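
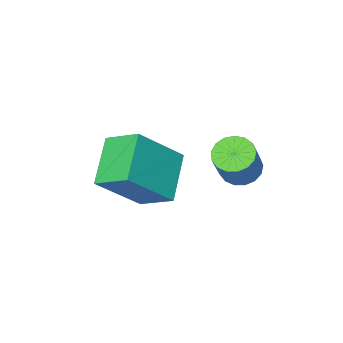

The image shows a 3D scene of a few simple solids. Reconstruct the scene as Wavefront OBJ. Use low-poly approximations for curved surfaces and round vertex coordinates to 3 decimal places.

v -1.026 -4.531 2.589
v -1.639 -3.492 3.358
v 0.056 -3.303 1.793
v -0.557 -2.265 2.561
v 0.437 -4.815 4.139
v -0.176 -3.777 4.907
v 1.519 -3.588 3.342
v 0.906 -2.549 4.111
v -3.084 -2.374 2.947
v -2.573 -2.877 2.879
v -2.065 -2.529 4.125
v -2.576 -2.026 4.193
v -2.43 -2.595 2.742
v -1.922 -2.247 3.988
v -2.437 -2.263 2.652
v -1.929 -1.915 3.898
v -2.592 -1.956 2.629
v -2.084 -1.608 3.875
v -2.859 -1.745 2.679
v -2.351 -1.396 3.925
v -3.178 -1.678 2.791
v -2.67 -1.329 4.037
v -3.476 -1.77 2.938
v -2.968 -1.422 4.184
v -3.684 -2.001 3.087
v -3.176 -1.653 4.333
v -3.754 -2.317 3.204
v -3.246 -1.969 4.45
v -3.671 -2.647 3.262
v -3.163 -2.299 4.509
v -3.453 -2.914 3.248
v -2.945 -2.565 4.494
v -3.151 -3.057 3.165
v -2.643 -2.709 4.411
v -2.834 -3.044 3.032
v -2.326 -2.696 4.278
f 2 4 1
f 5 2 1
f 1 4 3
f 3 5 1
f 2 8 4
f 6 2 5
f 6 8 2
f 4 8 3
f 7 5 3
f 3 8 7
f 7 6 5
f 8 6 7
f 10 9 13
f 10 13 11
f 11 13 14
f 11 14 12
f 13 9 15
f 13 15 14
f 14 15 16
f 14 16 12
f 15 9 17
f 15 17 16
f 16 17 18
f 16 18 12
f 17 9 19
f 17 19 18
f 18 19 20
f 18 20 12
f 19 9 21
f 19 21 20
f 20 21 22
f 20 22 12
f 21 9 23
f 21 23 22
f 22 23 24
f 22 24 12
f 23 9 25
f 23 25 24
f 24 25 26
f 24 26 12
f 25 9 27
f 25 27 26
f 26 27 28
f 26 28 12
f 27 9 29
f 27 29 28
f 28 29 30
f 28 30 12
f 29 9 31
f 29 31 30
f 30 31 32
f 30 32 12
f 31 9 33
f 31 33 32
f 32 33 34
f 32 34 12
f 33 9 35
f 33 35 34
f 34 35 36
f 34 36 12
f 35 9 10
f 35 10 36
f 36 10 11
f 36 11 12



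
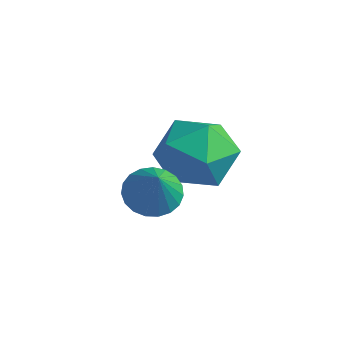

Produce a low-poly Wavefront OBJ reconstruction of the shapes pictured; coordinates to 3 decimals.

v -1.345 -0.346 -0.046
v -0.686 -1.333 -0.079
v -2.414 -1.107 1.359
v -1.755 -2.094 1.326
v -1.286 -1.08 1.73
v -0.625 -0.61 0.861
v -2.475 -1.83 0.419
v -1.814 -1.36 -0.45
v -1.384 -2.251 0.208
v -0.649 -1.787 1.018
v -2.451 -0.653 0.262
v -1.716 -0.189 1.072
v -0.71 -3.556 0.927
v -0.078 -3.586 0.544
v -0.05 -4.004 2.053
v -0.072 -3.299 0.655
v -0.176 -3.057 0.813
v -0.373 -2.9 0.99
v -0.628 -2.857 1.157
v -0.897 -2.935 1.284
v -1.134 -3.12 1.349
v -1.298 -3.381 1.341
v -1.36 -3.672 1.262
v -1.309 -3.942 1.125
v -1.156 -4.146 0.953
v -0.925 -4.248 0.777
v -0.657 -4.23 0.627
v -0.398 -4.096 0.529
v -0.193 -3.868 0.5
f 1 12 6
f 1 6 2
f 1 2 8
f 1 8 11
f 1 11 12
f 2 6 10
f 6 12 5
f 12 11 3
f 11 8 7
f 8 2 9
f 4 10 5
f 4 5 3
f 4 3 7
f 4 7 9
f 4 9 10
f 5 10 6
f 3 5 12
f 7 3 11
f 9 7 8
f 10 9 2
f 14 13 16
f 14 16 15
f 16 13 17
f 16 17 15
f 17 13 18
f 17 18 15
f 18 13 19
f 18 19 15
f 19 13 20
f 19 20 15
f 20 13 21
f 20 21 15
f 21 13 22
f 21 22 15
f 22 13 23
f 22 23 15
f 23 13 24
f 23 24 15
f 24 13 25
f 24 25 15
f 25 13 26
f 25 26 15
f 26 13 27
f 26 27 15
f 27 13 28
f 27 28 15
f 28 13 29
f 28 29 15
f 29 13 14
f 29 14 15



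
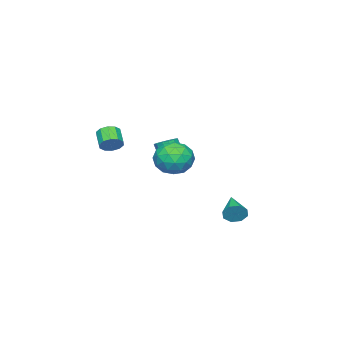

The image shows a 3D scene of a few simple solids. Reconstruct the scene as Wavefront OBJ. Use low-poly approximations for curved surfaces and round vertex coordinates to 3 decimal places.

v -0.525 3.76 -1.763
v -0.177 3.609 -1.186
v -1.875 2.66 -1.237
v -0.495 4.027 -1.127
v -0.83 4.289 -1.44
v -0.986 4.241 -1.942
v -0.872 3.912 -2.339
v -0.555 3.494 -2.398
v -0.22 3.232 -2.085
v -0.063 3.28 -1.583
v -1.786 0.294 1.671
v -0.775 -0.108 2.093
v -1.605 -0.832 0.167
v -0.594 -1.234 0.589
v -1.597 -1.503 1.122
v -1.708 -0.807 2.052
v -0.672 -0.133 0.208
v -0.783 0.563 1.138
v -0.086 -0.372 1.189
v -0.658 -1.218 1.754
v -1.722 0.278 0.506
v -2.294 -0.568 1.071
v -1.296 0.192 2.015
v -1.084 -1.132 0.245
v -1.673 -1.29 0.559
v -1.079 -1.526 0.807
v -1.845 -0.219 1.99
v -1.251 -0.455 2.238
v -1.734 -1.275 1.667
v -1.129 -0.485 0.022
v -0.535 -0.721 0.27
v -1.301 0.586 1.453
v -0.707 0.35 1.701
v -0.646 0.335 0.593
v -0.297 -0.199 1.731
v -0.191 -0.861 0.846
v -0.236 -0.214 0.623
v -0.302 0.195 1.169
v -0.633 -0.697 2.063
v -0.527 -1.359 1.178
v -1.116 -1.517 1.492
v -1.182 -1.107 2.039
v -0.228 -0.852 1.531
v -1.853 0.419 1.082
v -1.747 -0.243 0.197
v -1.198 0.167 0.221
v -1.264 0.577 0.768
v -2.189 -0.079 1.414
v -2.083 -0.741 0.529
v -2.078 -1.135 1.091
v -2.144 -0.726 1.637
v -2.152 -0.088 0.729
v 3.904 -0.77 3.463
v 4.401 -1.166 3.542
v 3.813 -1.785 4.136
v 3.316 -1.39 4.057
v 4.411 -0.898 3.833
v 3.823 -1.517 4.426
v 4.228 -0.581 3.982
v 3.639 -1.2 4.575
v 3.921 -0.336 3.933
v 3.333 -0.955 4.526
v 3.607 -0.257 3.705
v 3.019 -0.876 4.298
v 3.407 -0.375 3.384
v 2.819 -0.994 3.978
v 3.397 -0.643 3.094
v 2.809 -1.262 3.687
v 3.581 -0.96 2.945
v 2.992 -1.579 3.538
v 3.887 -1.205 2.994
v 3.299 -1.824 3.587
v 4.201 -1.284 3.222
v 3.613 -1.903 3.815
v -3.482 -1.993 -0.094
v -2.805 -2.124 -0.122
v -2.862 -2.718 1.265
v -3.538 -2.587 1.294
v -2.83 -1.796 0.017
v -2.887 -2.39 1.405
v -3.029 -1.521 0.127
v -3.086 -2.115 1.514
v -3.35 -1.372 0.177
v -3.407 -1.966 1.565
v -3.706 -1.39 0.155
v -3.763 -1.984 1.542
v -4.002 -1.569 0.066
v -4.059 -2.163 1.454
v -4.158 -1.862 -0.065
v -4.215 -2.456 1.322
v -4.133 -2.19 -0.205
v -4.19 -2.784 1.183
v -3.934 -2.465 -0.314
v -3.991 -3.059 1.073
v -3.613 -2.614 -0.365
v -3.67 -3.208 1.023
v -3.257 -2.596 -0.342
v -3.314 -3.19 1.045
v -2.961 -2.417 -0.254
v -3.018 -3.011 1.134
f 2 1 4
f 2 4 3
f 4 1 5
f 4 5 3
f 5 1 6
f 5 6 3
f 6 1 7
f 6 7 3
f 7 1 8
f 7 8 3
f 8 1 9
f 8 9 3
f 9 1 10
f 9 10 3
f 10 1 2
f 10 2 3
f 11 48 27
f 48 22 51
f 27 51 16
f 48 51 27
f 11 27 23
f 27 16 28
f 23 28 12
f 27 28 23
f 11 23 32
f 23 12 33
f 32 33 18
f 23 33 32
f 11 32 44
f 32 18 47
f 44 47 21
f 32 47 44
f 11 44 48
f 44 21 52
f 48 52 22
f 44 52 48
f 12 28 39
f 28 16 42
f 39 42 20
f 28 42 39
f 16 51 29
f 51 22 50
f 29 50 15
f 51 50 29
f 22 52 49
f 52 21 45
f 49 45 13
f 52 45 49
f 21 47 46
f 47 18 34
f 46 34 17
f 47 34 46
f 18 33 38
f 33 12 35
f 38 35 19
f 33 35 38
f 14 40 26
f 40 20 41
f 26 41 15
f 40 41 26
f 14 26 24
f 26 15 25
f 24 25 13
f 26 25 24
f 14 24 31
f 24 13 30
f 31 30 17
f 24 30 31
f 14 31 36
f 31 17 37
f 36 37 19
f 31 37 36
f 14 36 40
f 36 19 43
f 40 43 20
f 36 43 40
f 15 41 29
f 41 20 42
f 29 42 16
f 41 42 29
f 13 25 49
f 25 15 50
f 49 50 22
f 25 50 49
f 17 30 46
f 30 13 45
f 46 45 21
f 30 45 46
f 19 37 38
f 37 17 34
f 38 34 18
f 37 34 38
f 20 43 39
f 43 19 35
f 39 35 12
f 43 35 39
f 54 53 57
f 54 57 55
f 55 57 58
f 55 58 56
f 57 53 59
f 57 59 58
f 58 59 60
f 58 60 56
f 59 53 61
f 59 61 60
f 60 61 62
f 60 62 56
f 61 53 63
f 61 63 62
f 62 63 64
f 62 64 56
f 63 53 65
f 63 65 64
f 64 65 66
f 64 66 56
f 65 53 67
f 65 67 66
f 66 67 68
f 66 68 56
f 67 53 69
f 67 69 68
f 68 69 70
f 68 70 56
f 69 53 71
f 69 71 70
f 70 71 72
f 70 72 56
f 71 53 73
f 71 73 72
f 72 73 74
f 72 74 56
f 73 53 54
f 73 54 74
f 74 54 55
f 74 55 56
f 76 75 79
f 76 79 77
f 77 79 80
f 77 80 78
f 79 75 81
f 79 81 80
f 80 81 82
f 80 82 78
f 81 75 83
f 81 83 82
f 82 83 84
f 82 84 78
f 83 75 85
f 83 85 84
f 84 85 86
f 84 86 78
f 85 75 87
f 85 87 86
f 86 87 88
f 86 88 78
f 87 75 89
f 87 89 88
f 88 89 90
f 88 90 78
f 89 75 91
f 89 91 90
f 90 91 92
f 90 92 78
f 91 75 93
f 91 93 92
f 92 93 94
f 92 94 78
f 93 75 95
f 93 95 94
f 94 95 96
f 94 96 78
f 95 75 97
f 95 97 96
f 96 97 98
f 96 98 78
f 97 75 99
f 97 99 98
f 98 99 100
f 98 100 78
f 99 75 76
f 99 76 100
f 100 76 77
f 100 77 78



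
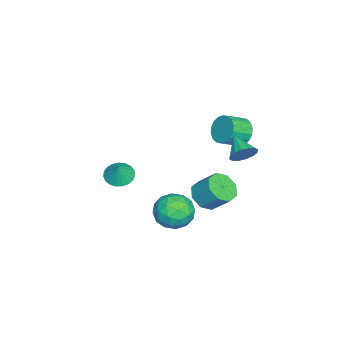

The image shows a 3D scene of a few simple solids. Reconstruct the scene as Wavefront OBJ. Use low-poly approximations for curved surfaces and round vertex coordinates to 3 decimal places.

v 0.793 3.439 1.116
v 1.321 3.093 1.557
v -0.233 2.701 1.764
v 1.214 3.419 1.76
v 0.995 3.751 1.79
v 0.721 3.999 1.64
v 0.467 4.097 1.349
v 0.3 4.018 0.996
v 0.265 3.785 0.675
v 0.371 3.459 0.472
v 0.591 3.127 0.441
v 0.864 2.88 0.592
v 1.118 2.782 0.882
v 1.286 2.86 1.236
v 2.377 1.032 -2.445
v 3.112 1.489 -1.711
v 3.228 -0.589 -2.289
v 3.963 -0.132 -1.555
v 2.877 -0.275 -1.255
v 2.352 0.727 -1.352
v 3.988 0.173 -2.648
v 3.463 1.175 -2.745
v 4.109 0.959 -1.837
v 3.422 0.681 -0.976
v 2.918 0.219 -3.024
v 2.231 -0.059 -2.163
v 2.67 1.403 -2.092
v 3.67 -0.503 -1.908
v 3.032 -0.587 -1.732
v 3.464 -0.318 -1.3
v 2.223 0.955 -1.881
v 2.655 1.223 -1.449
v 2.517 0.186 -1.181
v 3.685 -0.323 -2.551
v 4.117 -0.055 -2.119
v 2.876 1.218 -2.7
v 3.308 1.487 -2.268
v 3.823 0.714 -2.819
v 3.688 1.36 -1.734
v 4.188 0.407 -1.642
v 4.203 0.586 -2.285
v 3.894 1.175 -2.342
v 3.284 1.197 -1.228
v 3.784 0.244 -1.136
v 3.146 0.16 -0.96
v 2.837 0.749 -1.017
v 3.87 0.885 -1.302
v 2.556 0.656 -2.864
v 3.056 -0.297 -2.772
v 3.503 0.151 -2.983
v 3.194 0.74 -3.04
v 2.152 0.493 -2.358
v 2.652 -0.46 -2.266
v 2.446 -0.275 -1.658
v 2.137 0.314 -1.715
v 2.47 0.015 -2.698
v -1.209 -3.601 -3.128
v -0.673 -4.201 -3.368
v -0.691 -3.519 -2.172
v -0.512 -3.911 -3.479
v -0.473 -3.568 -3.53
v -0.56 -3.23 -3.511
v -0.76 -2.956 -3.426
v -1.038 -2.794 -3.289
v -1.345 -2.772 -3.125
v -1.629 -2.892 -2.96
v -1.84 -3.135 -2.825
v -1.942 -3.459 -2.742
v -1.917 -3.807 -2.726
v -1.77 -4.119 -2.779
v -1.526 -4.342 -2.893
v -1.228 -4.436 -3.047
v -0.926 -4.386 -3.215
v 0.53 1.437 -2.585
v 1.096 1.911 -3.183
v 1.375 2.877 -2.153
v 0.81 2.403 -1.555
v 0.406 2.14 -3.211
v 0.686 3.107 -2.181
v -0.21 1.958 -2.873
v 0.069 2.924 -1.842
v -0.393 1.47 -2.366
v -0.114 2.436 -1.335
v -0.035 0.963 -1.987
v 0.244 1.929 -0.957
v 0.654 0.733 -1.959
v 0.934 1.7 -0.929
v 1.271 0.916 -2.298
v 1.55 1.882 -1.267
v 1.454 1.404 -2.805
v 1.733 2.37 -1.774
v -3.025 2.499 0.038
v -2.429 2.579 -0.631
v -1.639 1.741 -0.028
v -2.235 1.661 0.642
v -2.317 2.867 -0.377
v -1.527 2.029 0.226
v -2.345 3.083 -0.041
v -1.555 2.245 0.562
v -2.508 3.183 0.311
v -1.718 2.345 0.914
v -2.773 3.148 0.609
v -1.983 2.31 1.212
v -3.088 2.984 0.794
v -2.298 2.146 1.397
v -3.391 2.724 0.829
v -2.601 1.886 1.433
v -3.621 2.419 0.708
v -2.831 1.581 1.311
v -3.733 2.131 0.454
v -2.943 1.293 1.057
v -3.705 1.915 0.118
v -2.915 1.077 0.721
v -3.542 1.815 -0.234
v -2.752 0.977 0.369
v -3.277 1.85 -0.532
v -2.487 1.012 0.071
v -2.962 2.014 -0.717
v -2.172 1.176 -0.114
v -2.659 2.274 -0.753
v -1.869 1.436 -0.149
f 2 1 4
f 2 4 3
f 4 1 5
f 4 5 3
f 5 1 6
f 5 6 3
f 6 1 7
f 6 7 3
f 7 1 8
f 7 8 3
f 8 1 9
f 8 9 3
f 9 1 10
f 9 10 3
f 10 1 11
f 10 11 3
f 11 1 12
f 11 12 3
f 12 1 13
f 12 13 3
f 13 1 14
f 13 14 3
f 14 1 2
f 14 2 3
f 15 52 31
f 52 26 55
f 31 55 20
f 52 55 31
f 15 31 27
f 31 20 32
f 27 32 16
f 31 32 27
f 15 27 36
f 27 16 37
f 36 37 22
f 27 37 36
f 15 36 48
f 36 22 51
f 48 51 25
f 36 51 48
f 15 48 52
f 48 25 56
f 52 56 26
f 48 56 52
f 16 32 43
f 32 20 46
f 43 46 24
f 32 46 43
f 20 55 33
f 55 26 54
f 33 54 19
f 55 54 33
f 26 56 53
f 56 25 49
f 53 49 17
f 56 49 53
f 25 51 50
f 51 22 38
f 50 38 21
f 51 38 50
f 22 37 42
f 37 16 39
f 42 39 23
f 37 39 42
f 18 44 30
f 44 24 45
f 30 45 19
f 44 45 30
f 18 30 28
f 30 19 29
f 28 29 17
f 30 29 28
f 18 28 35
f 28 17 34
f 35 34 21
f 28 34 35
f 18 35 40
f 35 21 41
f 40 41 23
f 35 41 40
f 18 40 44
f 40 23 47
f 44 47 24
f 40 47 44
f 19 45 33
f 45 24 46
f 33 46 20
f 45 46 33
f 17 29 53
f 29 19 54
f 53 54 26
f 29 54 53
f 21 34 50
f 34 17 49
f 50 49 25
f 34 49 50
f 23 41 42
f 41 21 38
f 42 38 22
f 41 38 42
f 24 47 43
f 47 23 39
f 43 39 16
f 47 39 43
f 58 57 60
f 58 60 59
f 60 57 61
f 60 61 59
f 61 57 62
f 61 62 59
f 62 57 63
f 62 63 59
f 63 57 64
f 63 64 59
f 64 57 65
f 64 65 59
f 65 57 66
f 65 66 59
f 66 57 67
f 66 67 59
f 67 57 68
f 67 68 59
f 68 57 69
f 68 69 59
f 69 57 70
f 69 70 59
f 70 57 71
f 70 71 59
f 71 57 72
f 71 72 59
f 72 57 73
f 72 73 59
f 73 57 58
f 73 58 59
f 75 74 78
f 75 78 76
f 76 78 79
f 76 79 77
f 78 74 80
f 78 80 79
f 79 80 81
f 79 81 77
f 80 74 82
f 80 82 81
f 81 82 83
f 81 83 77
f 82 74 84
f 82 84 83
f 83 84 85
f 83 85 77
f 84 74 86
f 84 86 85
f 85 86 87
f 85 87 77
f 86 74 88
f 86 88 87
f 87 88 89
f 87 89 77
f 88 74 90
f 88 90 89
f 89 90 91
f 89 91 77
f 90 74 75
f 90 75 91
f 91 75 76
f 91 76 77
f 93 92 96
f 93 96 94
f 94 96 97
f 94 97 95
f 96 92 98
f 96 98 97
f 97 98 99
f 97 99 95
f 98 92 100
f 98 100 99
f 99 100 101
f 99 101 95
f 100 92 102
f 100 102 101
f 101 102 103
f 101 103 95
f 102 92 104
f 102 104 103
f 103 104 105
f 103 105 95
f 104 92 106
f 104 106 105
f 105 106 107
f 105 107 95
f 106 92 108
f 106 108 107
f 107 108 109
f 107 109 95
f 108 92 110
f 108 110 109
f 109 110 111
f 109 111 95
f 110 92 112
f 110 112 111
f 111 112 113
f 111 113 95
f 112 92 114
f 112 114 113
f 113 114 115
f 113 115 95
f 114 92 116
f 114 116 115
f 115 116 117
f 115 117 95
f 116 92 118
f 116 118 117
f 117 118 119
f 117 119 95
f 118 92 120
f 118 120 119
f 119 120 121
f 119 121 95
f 120 92 93
f 120 93 121
f 121 93 94
f 121 94 95



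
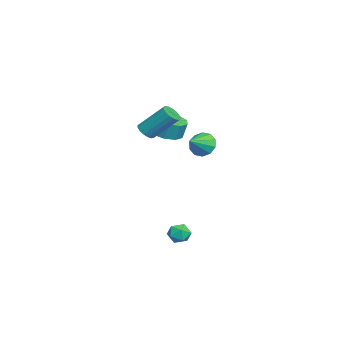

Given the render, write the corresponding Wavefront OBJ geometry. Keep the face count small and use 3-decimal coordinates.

v -2.566 2.965 1.561
v -1.974 3.468 1.069
v -1.434 2.275 2.219
v -2.084 3.748 1.552
v -2.379 3.729 2.038
v -2.745 3.417 2.342
v -3.042 2.933 2.348
v -3.158 2.461 2.053
v -3.048 2.181 1.57
v -2.754 2.201 1.084
v -2.388 2.512 0.78
v -2.09 2.996 0.775
v -0.903 -0.155 3.107
v -0.247 -0.228 3.092
v -0.041 1.282 4.637
v -0.697 1.355 4.653
v -0.303 -0.002 2.878
v -0.098 1.508 4.423
v -0.497 0.189 2.717
v -0.291 1.699 4.263
v -0.783 0.301 2.646
v -0.577 1.811 4.191
v -1.097 0.309 2.68
v -0.891 1.819 4.225
v -1.366 0.211 2.812
v -1.161 1.72 4.357
v -1.53 0.028 3.012
v -1.324 1.538 4.557
v -1.549 -0.196 3.234
v -1.344 1.314 4.779
v -1.421 -0.411 3.426
v -1.215 1.099 4.972
v -1.174 -0.567 3.546
v -0.968 0.943 5.091
v -0.864 -0.629 3.565
v -0.659 0.881 5.11
v -0.564 -0.582 3.479
v -0.358 0.928 5.025
v -0.341 -0.437 3.309
v -0.136 1.072 4.854
v -3.368 0.797 2.102
v -2.586 1.38 1.88
v -2.49 1.685 3.016
v -3.272 1.103 3.238
v -3.166 1.739 1.832
v -3.07 2.044 2.968
v -3.84 1.657 1.911
v -3.745 1.963 3.046
v -4.294 1.174 2.079
v -4.199 1.479 3.214
v -4.314 0.514 2.258
v -4.219 0.819 3.394
v -3.891 -0.013 2.364
v -3.796 0.292 3.5
v -3.224 -0.161 2.348
v -3.128 0.144 3.484
v -2.623 0.139 2.216
v -2.528 0.445 3.352
v -2.371 0.748 2.032
v -2.276 1.053 3.168
v 1.037 1.699 -3.604
v 1.438 2.234 -3.227
v 1.882 1.706 -4.513
v 2.283 2.241 -4.136
v 2.24 1.527 -3.858
v 1.717 1.522 -3.296
v 1.603 2.418 -4.444
v 1.08 2.413 -3.882
v 1.788 2.678 -3.746
v 2.181 2.127 -3.384
v 1.139 1.813 -4.356
v 1.532 1.262 -3.994
f 2 1 4
f 2 4 3
f 4 1 5
f 4 5 3
f 5 1 6
f 5 6 3
f 6 1 7
f 6 7 3
f 7 1 8
f 7 8 3
f 8 1 9
f 8 9 3
f 9 1 10
f 9 10 3
f 10 1 11
f 10 11 3
f 11 1 12
f 11 12 3
f 12 1 2
f 12 2 3
f 14 13 17
f 14 17 15
f 15 17 18
f 15 18 16
f 17 13 19
f 17 19 18
f 18 19 20
f 18 20 16
f 19 13 21
f 19 21 20
f 20 21 22
f 20 22 16
f 21 13 23
f 21 23 22
f 22 23 24
f 22 24 16
f 23 13 25
f 23 25 24
f 24 25 26
f 24 26 16
f 25 13 27
f 25 27 26
f 26 27 28
f 26 28 16
f 27 13 29
f 27 29 28
f 28 29 30
f 28 30 16
f 29 13 31
f 29 31 30
f 30 31 32
f 30 32 16
f 31 13 33
f 31 33 32
f 32 33 34
f 32 34 16
f 33 13 35
f 33 35 34
f 34 35 36
f 34 36 16
f 35 13 37
f 35 37 36
f 36 37 38
f 36 38 16
f 37 13 39
f 37 39 38
f 38 39 40
f 38 40 16
f 39 13 14
f 39 14 40
f 40 14 15
f 40 15 16
f 42 41 45
f 42 45 43
f 43 45 46
f 43 46 44
f 45 41 47
f 45 47 46
f 46 47 48
f 46 48 44
f 47 41 49
f 47 49 48
f 48 49 50
f 48 50 44
f 49 41 51
f 49 51 50
f 50 51 52
f 50 52 44
f 51 41 53
f 51 53 52
f 52 53 54
f 52 54 44
f 53 41 55
f 53 55 54
f 54 55 56
f 54 56 44
f 55 41 57
f 55 57 56
f 56 57 58
f 56 58 44
f 57 41 59
f 57 59 58
f 58 59 60
f 58 60 44
f 59 41 42
f 59 42 60
f 60 42 43
f 60 43 44
f 61 72 66
f 61 66 62
f 61 62 68
f 61 68 71
f 61 71 72
f 62 66 70
f 66 72 65
f 72 71 63
f 71 68 67
f 68 62 69
f 64 70 65
f 64 65 63
f 64 63 67
f 64 67 69
f 64 69 70
f 65 70 66
f 63 65 72
f 67 63 71
f 69 67 68
f 70 69 62



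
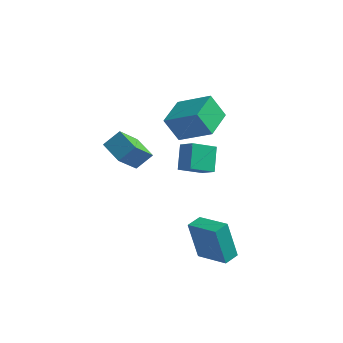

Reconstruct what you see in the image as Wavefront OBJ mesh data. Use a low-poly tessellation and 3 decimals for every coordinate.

v -0.565 0.868 -2.662
v 0.22 0.489 -2.059
v -0.833 1.945 -1.639
v -0.049 1.566 -1.035
v 0.389 1.754 -3.345
v 1.173 1.375 -2.741
v 0.12 2.831 -2.321
v 0.905 2.452 -1.718
v -3.738 1.299 -2.564
v -4.159 0.023 -1.096
v -3.092 1.918 -1.841
v -3.513 0.641 -0.373
v -2.627 0.539 -2.907
v -3.048 -0.738 -1.439
v -1.981 1.157 -2.184
v -2.402 -0.119 -0.716
v -1.014 0.097 1.503
v 0.735 -0.057 2.541
v -0.934 1.861 1.629
v 0.815 1.707 2.667
v -0.255 0.153 0.233
v 1.494 -0.001 1.271
v -0.175 1.917 0.359
v 1.574 1.763 1.397
v 2.006 -3.391 -5.025
v 1.42 -3.223 -2.994
v 2.321 -2.591 -5
v 1.735 -2.423 -2.97
v 3.605 -4.037 -4.51
v 3.019 -3.869 -2.48
v 3.92 -3.237 -4.486
v 3.334 -3.069 -2.455
f 2 4 1
f 5 2 1
f 1 4 3
f 3 5 1
f 2 8 4
f 6 2 5
f 6 8 2
f 4 8 3
f 7 5 3
f 3 8 7
f 7 6 5
f 8 6 7
f 10 12 9
f 13 10 9
f 9 12 11
f 11 13 9
f 10 16 12
f 14 10 13
f 14 16 10
f 12 16 11
f 15 13 11
f 11 16 15
f 15 14 13
f 16 14 15
f 18 20 17
f 21 18 17
f 17 20 19
f 19 21 17
f 18 24 20
f 22 18 21
f 22 24 18
f 20 24 19
f 23 21 19
f 19 24 23
f 23 22 21
f 24 22 23
f 26 28 25
f 29 26 25
f 25 28 27
f 27 29 25
f 26 32 28
f 30 26 29
f 30 32 26
f 28 32 27
f 31 29 27
f 27 32 31
f 31 30 29
f 32 30 31



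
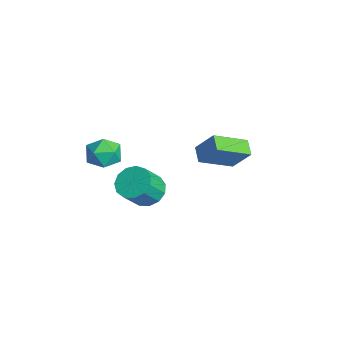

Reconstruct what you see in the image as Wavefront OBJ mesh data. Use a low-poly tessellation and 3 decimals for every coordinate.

v -1.18 -0.106 -4.008
v -0.394 0.146 -4.164
v 0.066 -0.623 -3.088
v -0.72 -0.874 -2.932
v -0.577 0.461 -3.861
v -0.117 -0.308 -2.785
v -0.951 0.595 -3.605
v -0.491 -0.174 -2.529
v -1.398 0.507 -3.476
v -0.938 -0.262 -2.401
v -1.776 0.225 -3.517
v -1.316 -0.544 -2.441
v -1.965 -0.162 -3.713
v -1.504 -0.931 -2.637
v -1.904 -0.532 -4.003
v -1.444 -1.301 -2.927
v -1.613 -0.766 -4.294
v -1.153 -1.535 -3.219
v -1.185 -0.79 -4.495
v -0.725 -1.559 -3.419
v -0.756 -0.597 -4.541
v -0.296 -1.366 -3.465
v -0.461 -0.248 -4.417
v -0.001 -1.017 -3.342
v -2.995 4.228 -4.873
v -2.802 2.616 -4.049
v -3.76 4.319 -4.515
v -3.567 2.708 -3.691
v -2.413 4.852 -3.789
v -2.22 3.241 -2.965
v -3.178 4.944 -3.431
v -2.985 3.332 -2.607
v -4.38 -1.165 -2.912
v -4.039 -0.801 -3.641
v -3.161 -1.879 -2.699
v -2.82 -1.515 -3.428
v -2.973 -1.017 -2.715
v -3.726 -0.575 -2.846
v -3.474 -2.105 -3.494
v -4.227 -1.663 -3.625
v -3.479 -1.381 -4
v -3.169 -0.709 -3.519
v -4.031 -1.971 -2.821
v -3.721 -1.299 -2.34
f 2 1 5
f 2 5 3
f 3 5 6
f 3 6 4
f 5 1 7
f 5 7 6
f 6 7 8
f 6 8 4
f 7 1 9
f 7 9 8
f 8 9 10
f 8 10 4
f 9 1 11
f 9 11 10
f 10 11 12
f 10 12 4
f 11 1 13
f 11 13 12
f 12 13 14
f 12 14 4
f 13 1 15
f 13 15 14
f 14 15 16
f 14 16 4
f 15 1 17
f 15 17 16
f 16 17 18
f 16 18 4
f 17 1 19
f 17 19 18
f 18 19 20
f 18 20 4
f 19 1 21
f 19 21 20
f 20 21 22
f 20 22 4
f 21 1 23
f 21 23 22
f 22 23 24
f 22 24 4
f 23 1 2
f 23 2 24
f 24 2 3
f 24 3 4
f 26 28 25
f 29 26 25
f 25 28 27
f 27 29 25
f 26 32 28
f 30 26 29
f 30 32 26
f 28 32 27
f 31 29 27
f 27 32 31
f 31 30 29
f 32 30 31
f 33 44 38
f 33 38 34
f 33 34 40
f 33 40 43
f 33 43 44
f 34 38 42
f 38 44 37
f 44 43 35
f 43 40 39
f 40 34 41
f 36 42 37
f 36 37 35
f 36 35 39
f 36 39 41
f 36 41 42
f 37 42 38
f 35 37 44
f 39 35 43
f 41 39 40
f 42 41 34



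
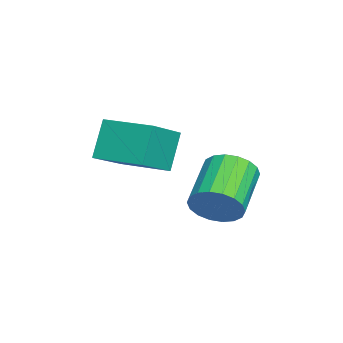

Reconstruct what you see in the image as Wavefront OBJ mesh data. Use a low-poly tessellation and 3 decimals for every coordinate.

v 1.325 2.029 -0.151
v 1.796 2.67 0.471
v -0.074 3.072 1.473
v -0.545 2.431 0.851
v 1.671 2.935 0.131
v -0.2 3.337 1.133
v 1.477 3.021 -0.265
v -0.394 3.423 0.736
v 1.253 2.91 -0.639
v -0.618 3.312 0.363
v 1.044 2.625 -0.916
v -0.827 3.027 0.086
v 0.89 2.222 -1.042
v -0.981 2.624 -0.04
v 0.822 1.78 -0.991
v -1.049 2.182 0.011
v 0.854 1.388 -0.773
v -1.016 1.79 0.229
v 0.98 1.123 -0.433
v -0.891 1.525 0.569
v 1.174 1.037 -0.036
v -0.697 1.439 0.965
v 1.398 1.148 0.337
v -0.473 1.55 1.339
v 1.607 1.433 0.614
v -0.264 1.835 1.616
v 1.761 1.836 0.74
v -0.11 2.238 1.742
v 1.829 2.278 0.689
v -0.042 2.68 1.691
v -1.775 -1.544 0.49
v -2.521 -1.248 2.057
v -0.869 0.293 0.574
v -1.615 0.589 2.141
v -0.225 -2.349 1.379
v -0.971 -2.053 2.946
v 0.681 -0.512 1.463
v -0.065 -0.216 3.03
f 2 1 5
f 2 5 3
f 3 5 6
f 3 6 4
f 5 1 7
f 5 7 6
f 6 7 8
f 6 8 4
f 7 1 9
f 7 9 8
f 8 9 10
f 8 10 4
f 9 1 11
f 9 11 10
f 10 11 12
f 10 12 4
f 11 1 13
f 11 13 12
f 12 13 14
f 12 14 4
f 13 1 15
f 13 15 14
f 14 15 16
f 14 16 4
f 15 1 17
f 15 17 16
f 16 17 18
f 16 18 4
f 17 1 19
f 17 19 18
f 18 19 20
f 18 20 4
f 19 1 21
f 19 21 20
f 20 21 22
f 20 22 4
f 21 1 23
f 21 23 22
f 22 23 24
f 22 24 4
f 23 1 25
f 23 25 24
f 24 25 26
f 24 26 4
f 25 1 27
f 25 27 26
f 26 27 28
f 26 28 4
f 27 1 29
f 27 29 28
f 28 29 30
f 28 30 4
f 29 1 2
f 29 2 30
f 30 2 3
f 30 3 4
f 32 34 31
f 35 32 31
f 31 34 33
f 33 35 31
f 32 38 34
f 36 32 35
f 36 38 32
f 34 38 33
f 37 35 33
f 33 38 37
f 37 36 35
f 38 36 37



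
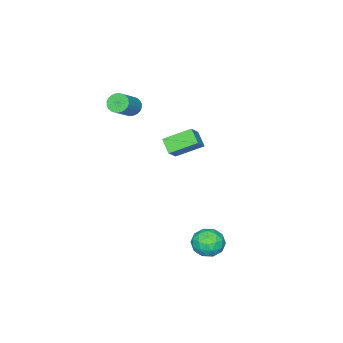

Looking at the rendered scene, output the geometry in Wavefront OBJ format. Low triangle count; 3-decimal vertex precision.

v 0.426 3.183 -2.433
v 0.958 3.82 -2.393
v 1.322 2.48 -3.147
v 1.854 3.117 -3.107
v 1.674 2.683 -2.422
v 1.12 3.117 -1.981
v 1.16 3.183 -3.559
v 0.606 3.617 -3.118
v 1.411 3.82 -3.089
v 1.729 3.511 -2.386
v 0.551 2.789 -3.154
v 0.869 2.48 -2.451
v 0.614 3.563 -2.35
v 1.666 2.737 -3.19
v 1.561 2.481 -2.787
v 1.873 2.856 -2.764
v 0.709 3.15 -2.108
v 1.021 3.524 -2.085
v 1.442 2.856 -2.102
v 1.259 2.776 -3.455
v 1.571 3.15 -3.432
v 0.407 3.444 -2.776
v 0.719 3.819 -2.753
v 0.838 3.444 -3.438
v 1.193 3.938 -2.736
v 1.719 3.524 -3.156
v 1.311 3.563 -3.421
v 0.986 3.818 -3.162
v 1.379 3.756 -2.323
v 1.906 3.342 -2.743
v 1.8 3.087 -2.34
v 1.475 3.343 -2.081
v 1.646 3.756 -2.732
v 0.374 2.958 -2.797
v 0.901 2.544 -3.217
v 0.805 2.957 -3.459
v 0.48 3.213 -3.2
v 0.561 2.776 -2.384
v 1.087 2.362 -2.804
v 1.294 2.482 -2.378
v 0.969 2.737 -2.119
v 0.634 2.544 -2.808
v -0.94 -2.972 2.78
v -0.592 -3.06 2.35
v 0.568 -2.875 3.25
v 0.22 -2.788 3.68
v -0.619 -2.843 2.34
v 0.541 -2.659 3.24
v -0.695 -2.646 2.397
v 0.466 -2.462 3.297
v -0.807 -2.499 2.512
v 0.353 -2.314 3.412
v -0.941 -2.424 2.668
v 0.22 -2.239 3.568
v -1.074 -2.432 2.841
v 0.087 -2.247 3.741
v -1.186 -2.522 3.005
v -0.026 -2.338 3.905
v -1.261 -2.681 3.135
v -0.101 -2.497 4.035
v -1.288 -2.885 3.21
v -0.128 -2.7 4.11
v -1.261 -3.101 3.22
v -0.101 -2.917 4.12
v -1.186 -3.298 3.163
v -0.025 -3.114 4.063
v -1.073 -3.446 3.048
v 0.087 -3.261 3.948
v -0.94 -3.521 2.892
v 0.221 -3.336 3.792
v -0.807 -3.513 2.719
v 0.354 -3.328 3.619
v -0.694 -3.422 2.555
v 0.466 -3.238 3.455
v -0.619 -3.263 2.425
v 0.541 -3.079 3.325
v -2.14 0.43 0.795
v -2.474 -0.205 1.323
v -1.387 0.621 1.502
v -1.721 -0.014 2.029
v -1.259 -0.586 0.131
v -1.593 -1.221 0.658
v -0.506 -0.395 0.837
v -0.84 -1.03 1.365
f 1 38 17
f 38 12 41
f 17 41 6
f 38 41 17
f 1 17 13
f 17 6 18
f 13 18 2
f 17 18 13
f 1 13 22
f 13 2 23
f 22 23 8
f 13 23 22
f 1 22 34
f 22 8 37
f 34 37 11
f 22 37 34
f 1 34 38
f 34 11 42
f 38 42 12
f 34 42 38
f 2 18 29
f 18 6 32
f 29 32 10
f 18 32 29
f 6 41 19
f 41 12 40
f 19 40 5
f 41 40 19
f 12 42 39
f 42 11 35
f 39 35 3
f 42 35 39
f 11 37 36
f 37 8 24
f 36 24 7
f 37 24 36
f 8 23 28
f 23 2 25
f 28 25 9
f 23 25 28
f 4 30 16
f 30 10 31
f 16 31 5
f 30 31 16
f 4 16 14
f 16 5 15
f 14 15 3
f 16 15 14
f 4 14 21
f 14 3 20
f 21 20 7
f 14 20 21
f 4 21 26
f 21 7 27
f 26 27 9
f 21 27 26
f 4 26 30
f 26 9 33
f 30 33 10
f 26 33 30
f 5 31 19
f 31 10 32
f 19 32 6
f 31 32 19
f 3 15 39
f 15 5 40
f 39 40 12
f 15 40 39
f 7 20 36
f 20 3 35
f 36 35 11
f 20 35 36
f 9 27 28
f 27 7 24
f 28 24 8
f 27 24 28
f 10 33 29
f 33 9 25
f 29 25 2
f 33 25 29
f 44 43 47
f 44 47 45
f 45 47 48
f 45 48 46
f 47 43 49
f 47 49 48
f 48 49 50
f 48 50 46
f 49 43 51
f 49 51 50
f 50 51 52
f 50 52 46
f 51 43 53
f 51 53 52
f 52 53 54
f 52 54 46
f 53 43 55
f 53 55 54
f 54 55 56
f 54 56 46
f 55 43 57
f 55 57 56
f 56 57 58
f 56 58 46
f 57 43 59
f 57 59 58
f 58 59 60
f 58 60 46
f 59 43 61
f 59 61 60
f 60 61 62
f 60 62 46
f 61 43 63
f 61 63 62
f 62 63 64
f 62 64 46
f 63 43 65
f 63 65 64
f 64 65 66
f 64 66 46
f 65 43 67
f 65 67 66
f 66 67 68
f 66 68 46
f 67 43 69
f 67 69 68
f 68 69 70
f 68 70 46
f 69 43 71
f 69 71 70
f 70 71 72
f 70 72 46
f 71 43 73
f 71 73 72
f 72 73 74
f 72 74 46
f 73 43 75
f 73 75 74
f 74 75 76
f 74 76 46
f 75 43 44
f 75 44 76
f 76 44 45
f 76 45 46
f 78 80 77
f 81 78 77
f 77 80 79
f 79 81 77
f 78 84 80
f 82 78 81
f 82 84 78
f 80 84 79
f 83 81 79
f 79 84 83
f 83 82 81
f 84 82 83



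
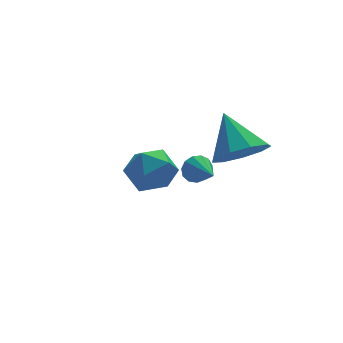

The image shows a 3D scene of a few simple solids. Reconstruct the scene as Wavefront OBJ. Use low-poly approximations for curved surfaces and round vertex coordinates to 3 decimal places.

v -2.49 -2.838 1.278
v -2.013 -2.459 0.582
v -1.247 -3.521 1.758
v -0.77 -3.142 1.062
v -1.087 -2.609 1.749
v -1.856 -2.188 1.452
v -1.404 -3.792 0.888
v -2.173 -3.371 0.591
v -1.342 -3.049 0.341
v -1.146 -2.318 0.873
v -2.114 -3.662 1.467
v -1.918 -2.931 1.999
v 1.644 1.176 -2.24
v 1.903 1.028 -2.749
v 1.736 -0.036 -1.84
v 2.147 1.115 -2.542
v 2.232 1.221 -2.238
v 2.131 1.313 -1.936
v 1.874 1.362 -1.73
v 1.545 1.352 -1.686
v 1.247 1.286 -1.818
v 1.075 1.185 -2.084
v 1.084 1.081 -2.399
v 1.271 1.008 -2.665
v 1.576 0.988 -2.795
v 1.252 -3.33 1.421
v 1.891 -3.823 1.994
v 1.168 -2.09 2.579
v 2.226 -3.41 1.576
v 2.106 -2.959 1.085
v 1.586 -2.682 0.751
v 0.909 -2.709 0.73
v 0.393 -3.026 1.033
v 0.279 -3.486 1.517
v 0.619 -3.873 1.956
v 1.256 -4.006 2.144
f 1 12 6
f 1 6 2
f 1 2 8
f 1 8 11
f 1 11 12
f 2 6 10
f 6 12 5
f 12 11 3
f 11 8 7
f 8 2 9
f 4 10 5
f 4 5 3
f 4 3 7
f 4 7 9
f 4 9 10
f 5 10 6
f 3 5 12
f 7 3 11
f 9 7 8
f 10 9 2
f 14 13 16
f 14 16 15
f 16 13 17
f 16 17 15
f 17 13 18
f 17 18 15
f 18 13 19
f 18 19 15
f 19 13 20
f 19 20 15
f 20 13 21
f 20 21 15
f 21 13 22
f 21 22 15
f 22 13 23
f 22 23 15
f 23 13 24
f 23 24 15
f 24 13 25
f 24 25 15
f 25 13 14
f 25 14 15
f 27 26 29
f 27 29 28
f 29 26 30
f 29 30 28
f 30 26 31
f 30 31 28
f 31 26 32
f 31 32 28
f 32 26 33
f 32 33 28
f 33 26 34
f 33 34 28
f 34 26 35
f 34 35 28
f 35 26 36
f 35 36 28
f 36 26 27
f 36 27 28



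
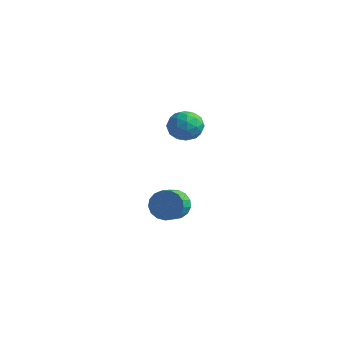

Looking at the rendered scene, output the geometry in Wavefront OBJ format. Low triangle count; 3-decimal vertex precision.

v 1.519 -2.521 3.46
v 2.246 -2.424 4.242
v 2.294 -3.976 2.918
v 3.021 -3.879 3.7
v 2.003 -4.116 3.941
v 1.524 -3.216 4.276
v 3.016 -3.184 2.884
v 2.537 -2.284 3.219
v 3.172 -2.834 3.886
v 2.546 -3.41 4.539
v 1.994 -2.99 2.621
v 1.368 -3.566 3.274
v 1.815 -2.344 3.898
v 2.725 -4.056 3.262
v 2.127 -4.194 3.404
v 2.555 -4.138 3.863
v 1.39 -2.81 3.918
v 1.818 -2.753 4.378
v 1.675 -3.748 4.201
v 2.722 -3.647 2.782
v 3.15 -3.59 3.242
v 1.985 -2.262 3.297
v 2.413 -2.206 3.756
v 2.865 -2.652 2.959
v 2.786 -2.529 4.149
v 3.241 -3.384 3.831
v 3.238 -2.975 3.351
v 2.957 -2.447 3.547
v 2.418 -2.867 4.533
v 2.874 -3.723 4.215
v 2.275 -3.862 4.356
v 1.994 -3.333 4.553
v 2.962 -3.108 4.324
v 1.666 -2.677 2.945
v 2.122 -3.533 2.627
v 2.546 -3.067 2.607
v 2.265 -2.538 2.804
v 1.299 -3.016 3.329
v 1.754 -3.871 3.011
v 1.583 -3.953 3.613
v 1.302 -3.425 3.809
v 1.578 -3.292 2.836
v 0.247 -1.972 -3.562
v 0.687 -1.465 -2.755
v 1.033 -2.441 -2.33
v 0.593 -2.948 -3.138
v 0.22 -1.561 -2.596
v 0.566 -2.538 -2.172
v -0.241 -1.752 -2.659
v 0.106 -2.728 -2.234
v -0.59 -1.993 -2.928
v -0.244 -2.969 -2.504
v -0.747 -2.229 -3.343
v -0.401 -3.206 -2.918
v -0.677 -2.406 -3.808
v -0.331 -3.383 -3.383
v -0.395 -2.484 -4.217
v -0.049 -3.461 -3.792
v 0.034 -2.444 -4.476
v 0.38 -3.421 -4.051
v 0.512 -2.296 -4.525
v 0.858 -3.273 -4.1
v 0.929 -2.074 -4.354
v 1.275 -3.051 -3.929
v 1.19 -1.828 -4.002
v 1.536 -2.805 -3.577
v 1.234 -1.615 -3.549
v 1.581 -2.592 -3.124
v 1.053 -1.484 -3.099
v 1.399 -2.461 -2.674
f 1 38 17
f 38 12 41
f 17 41 6
f 38 41 17
f 1 17 13
f 17 6 18
f 13 18 2
f 17 18 13
f 1 13 22
f 13 2 23
f 22 23 8
f 13 23 22
f 1 22 34
f 22 8 37
f 34 37 11
f 22 37 34
f 1 34 38
f 34 11 42
f 38 42 12
f 34 42 38
f 2 18 29
f 18 6 32
f 29 32 10
f 18 32 29
f 6 41 19
f 41 12 40
f 19 40 5
f 41 40 19
f 12 42 39
f 42 11 35
f 39 35 3
f 42 35 39
f 11 37 36
f 37 8 24
f 36 24 7
f 37 24 36
f 8 23 28
f 23 2 25
f 28 25 9
f 23 25 28
f 4 30 16
f 30 10 31
f 16 31 5
f 30 31 16
f 4 16 14
f 16 5 15
f 14 15 3
f 16 15 14
f 4 14 21
f 14 3 20
f 21 20 7
f 14 20 21
f 4 21 26
f 21 7 27
f 26 27 9
f 21 27 26
f 4 26 30
f 26 9 33
f 30 33 10
f 26 33 30
f 5 31 19
f 31 10 32
f 19 32 6
f 31 32 19
f 3 15 39
f 15 5 40
f 39 40 12
f 15 40 39
f 7 20 36
f 20 3 35
f 36 35 11
f 20 35 36
f 9 27 28
f 27 7 24
f 28 24 8
f 27 24 28
f 10 33 29
f 33 9 25
f 29 25 2
f 33 25 29
f 44 43 47
f 44 47 45
f 45 47 48
f 45 48 46
f 47 43 49
f 47 49 48
f 48 49 50
f 48 50 46
f 49 43 51
f 49 51 50
f 50 51 52
f 50 52 46
f 51 43 53
f 51 53 52
f 52 53 54
f 52 54 46
f 53 43 55
f 53 55 54
f 54 55 56
f 54 56 46
f 55 43 57
f 55 57 56
f 56 57 58
f 56 58 46
f 57 43 59
f 57 59 58
f 58 59 60
f 58 60 46
f 59 43 61
f 59 61 60
f 60 61 62
f 60 62 46
f 61 43 63
f 61 63 62
f 62 63 64
f 62 64 46
f 63 43 65
f 63 65 64
f 64 65 66
f 64 66 46
f 65 43 67
f 65 67 66
f 66 67 68
f 66 68 46
f 67 43 69
f 67 69 68
f 68 69 70
f 68 70 46
f 69 43 44
f 69 44 70
f 70 44 45
f 70 45 46



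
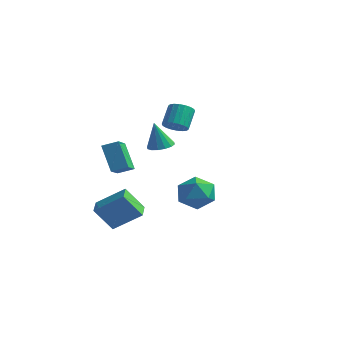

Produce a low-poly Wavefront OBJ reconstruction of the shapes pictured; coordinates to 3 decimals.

v -0.493 0.679 2.666
v 0.214 0.856 2.704
v -0.06 1.719 3.772
v -0.767 1.541 3.734
v 0.095 1.076 2.496
v -0.179 1.938 3.564
v -0.14 1.217 2.322
v -0.414 2.079 3.39
v -0.445 1.252 2.216
v -0.719 2.114 3.284
v -0.76 1.173 2.199
v -1.034 2.035 3.267
v -1.022 0.996 2.275
v -1.295 1.858 3.343
v -1.179 0.756 2.428
v -1.453 1.619 3.496
v -1.2 0.501 2.628
v -1.474 1.364 3.696
v -1.081 0.282 2.836
v -1.355 1.144 3.904
v -0.846 0.141 3.01
v -1.12 1.003 4.078
v -0.541 0.106 3.116
v -0.815 0.968 4.184
v -0.226 0.185 3.133
v -0.5 1.047 4.201
v 0.035 0.362 3.057
v -0.238 1.224 4.125
v 0.193 0.601 2.904
v -0.081 1.464 3.972
v -3.299 2.797 0.126
v -2.9 3.458 0.294
v -3.541 2.503 1.854
v -3.29 3.576 0.26
v -3.683 3.485 0.189
v -3.972 3.21 0.102
v -4.082 2.824 0.021
v -3.981 2.431 -0.032
v -3.698 2.137 -0.043
v -3.308 2.019 -0.008
v -2.915 2.11 0.062
v -2.626 2.385 0.15
v -2.516 2.771 0.231
v -2.617 3.164 0.284
v 3.494 -1.588 -0.142
v 4.361 -2.065 0.392
v 2.999 -3.215 -0.792
v 3.866 -3.692 -0.258
v 3.003 -3.276 0.331
v 3.308 -2.271 0.733
v 4.052 -3.009 -1.133
v 4.357 -2.004 -0.731
v 4.706 -2.944 -0.22
v 4.058 -3.108 0.685
v 3.302 -2.172 -1.085
v 2.654 -2.336 -0.18
v -1.816 -3.653 2.12
v -1.099 -3.122 2.449
v -2.403 -2.498 1.539
v -1.687 -1.968 1.868
v -0.893 -3.952 0.592
v -0.177 -3.422 0.921
v -1.481 -2.798 0.011
v -0.764 -2.267 0.34
v -2.11 -3.992 -2.495
v -0.754 -3.174 -1.391
v -2.772 -3.088 -2.351
v -1.417 -2.269 -1.248
v -1.423 -3.271 -3.872
v -0.068 -2.452 -2.769
v -2.086 -2.366 -3.729
v -0.73 -1.548 -2.625
f 2 1 5
f 2 5 3
f 3 5 6
f 3 6 4
f 5 1 7
f 5 7 6
f 6 7 8
f 6 8 4
f 7 1 9
f 7 9 8
f 8 9 10
f 8 10 4
f 9 1 11
f 9 11 10
f 10 11 12
f 10 12 4
f 11 1 13
f 11 13 12
f 12 13 14
f 12 14 4
f 13 1 15
f 13 15 14
f 14 15 16
f 14 16 4
f 15 1 17
f 15 17 16
f 16 17 18
f 16 18 4
f 17 1 19
f 17 19 18
f 18 19 20
f 18 20 4
f 19 1 21
f 19 21 20
f 20 21 22
f 20 22 4
f 21 1 23
f 21 23 22
f 22 23 24
f 22 24 4
f 23 1 25
f 23 25 24
f 24 25 26
f 24 26 4
f 25 1 27
f 25 27 26
f 26 27 28
f 26 28 4
f 27 1 29
f 27 29 28
f 28 29 30
f 28 30 4
f 29 1 2
f 29 2 30
f 30 2 3
f 30 3 4
f 32 31 34
f 32 34 33
f 34 31 35
f 34 35 33
f 35 31 36
f 35 36 33
f 36 31 37
f 36 37 33
f 37 31 38
f 37 38 33
f 38 31 39
f 38 39 33
f 39 31 40
f 39 40 33
f 40 31 41
f 40 41 33
f 41 31 42
f 41 42 33
f 42 31 43
f 42 43 33
f 43 31 44
f 43 44 33
f 44 31 32
f 44 32 33
f 45 56 50
f 45 50 46
f 45 46 52
f 45 52 55
f 45 55 56
f 46 50 54
f 50 56 49
f 56 55 47
f 55 52 51
f 52 46 53
f 48 54 49
f 48 49 47
f 48 47 51
f 48 51 53
f 48 53 54
f 49 54 50
f 47 49 56
f 51 47 55
f 53 51 52
f 54 53 46
f 58 60 57
f 61 58 57
f 57 60 59
f 59 61 57
f 58 64 60
f 62 58 61
f 62 64 58
f 60 64 59
f 63 61 59
f 59 64 63
f 63 62 61
f 64 62 63
f 66 68 65
f 69 66 65
f 65 68 67
f 67 69 65
f 66 72 68
f 70 66 69
f 70 72 66
f 68 72 67
f 71 69 67
f 67 72 71
f 71 70 69
f 72 70 71



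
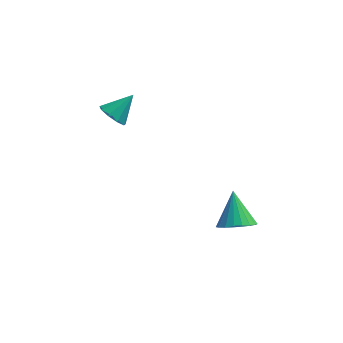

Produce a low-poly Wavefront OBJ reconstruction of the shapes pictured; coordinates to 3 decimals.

v -3.146 1.029 -0.054
v -2.745 0.654 -0.164
v -2.494 1.531 0.614
v -2.72 0.948 -0.409
v -2.895 1.28 -0.487
v -3.187 1.494 -0.363
v -3.46 1.491 -0.095
v -3.586 1.271 0.193
v -3.506 0.939 0.365
v -3.258 0.648 0.341
v -2.957 0.536 0.132
v 1.033 -3.334 -0.986
v 1.478 -2.963 -1.281
v 0.887 -2.466 -0.114
v 1.249 -2.882 -1.4
v 0.983 -2.879 -1.448
v 0.725 -2.955 -1.415
v 0.521 -3.096 -1.309
v 0.406 -3.279 -1.147
v 0.398 -3.471 -0.957
v 0.501 -3.64 -0.772
v 0.696 -3.755 -0.624
v 0.949 -3.798 -0.539
v 1.216 -3.761 -0.531
v 1.452 -3.65 -0.602
v 1.616 -3.484 -0.74
v 1.678 -3.292 -0.92
v 1.63 -3.108 -1.111
f 2 1 4
f 2 4 3
f 4 1 5
f 4 5 3
f 5 1 6
f 5 6 3
f 6 1 7
f 6 7 3
f 7 1 8
f 7 8 3
f 8 1 9
f 8 9 3
f 9 1 10
f 9 10 3
f 10 1 11
f 10 11 3
f 11 1 2
f 11 2 3
f 13 12 15
f 13 15 14
f 15 12 16
f 15 16 14
f 16 12 17
f 16 17 14
f 17 12 18
f 17 18 14
f 18 12 19
f 18 19 14
f 19 12 20
f 19 20 14
f 20 12 21
f 20 21 14
f 21 12 22
f 21 22 14
f 22 12 23
f 22 23 14
f 23 12 24
f 23 24 14
f 24 12 25
f 24 25 14
f 25 12 26
f 25 26 14
f 26 12 27
f 26 27 14
f 27 12 28
f 27 28 14
f 28 12 13
f 28 13 14



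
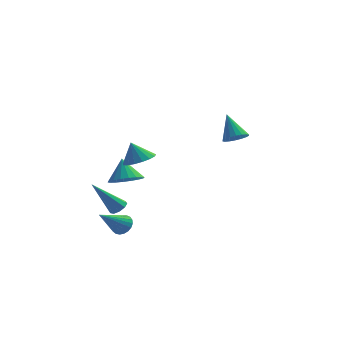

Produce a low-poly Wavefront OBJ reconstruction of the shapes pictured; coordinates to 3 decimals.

v -1.942 -2.057 -2.5
v -1.665 -1.735 -2.218
v -3.138 -2.443 -0.88
v -1.927 -1.564 -2.371
v -2.197 -1.623 -2.584
v -2.348 -1.886 -2.758
v -2.309 -2.228 -2.811
v -2.098 -2.491 -2.718
v -1.815 -2.55 -2.524
v -1.591 -2.379 -2.318
v -1.532 -2.057 -2.197
v -1.098 -1.079 0.29
v -0.341 -1.238 0.616
v -1.522 -0.961 1.33
v -0.344 -0.838 0.569
v -0.52 -0.494 0.458
v -0.828 -0.284 0.309
v -1.199 -0.256 0.155
v -1.546 -0.417 0.032
v -1.791 -0.729 -0.032
v -1.877 -1.122 -0.022
v -1.785 -1.505 0.059
v -1.535 -1.79 0.193
v -1.186 -1.913 0.349
v -0.816 -1.844 0.491
v -0.511 -1.601 0.588
v -1.96 -1.026 -4.147
v -1.418 -1.23 -3.928
v -2.86 -2.174 -2.993
v -1.468 -1.033 -3.77
v -1.603 -0.834 -3.678
v -1.8 -0.668 -3.666
v -2.025 -0.564 -3.738
v -2.239 -0.54 -3.88
v -2.404 -0.6 -4.069
v -2.493 -0.733 -4.271
v -2.489 -0.917 -4.451
v -2.395 -1.12 -4.579
v -2.225 -1.306 -4.632
v -2.009 -1.444 -4.602
v -1.785 -1.51 -4.492
v -1.591 -1.491 -4.323
v -1.461 -1.393 -4.123
v 3.508 -1.612 2.182
v 4.114 -1.559 2.41
v 2.992 -0.868 3.378
v 4.085 -1.32 2.249
v 3.941 -1.139 2.075
v 3.712 -1.052 1.922
v 3.442 -1.076 1.82
v 3.185 -1.206 1.79
v 2.993 -1.416 1.838
v 2.902 -1.666 1.954
v 2.931 -1.904 2.115
v 3.075 -2.085 2.289
v 3.304 -2.172 2.442
v 3.574 -2.148 2.544
v 3.831 -2.018 2.574
v 4.024 -1.808 2.526
v -2.273 2.032 -2.496
v -1.379 2.184 -2.339
v -2.587 2.668 -1.324
v -1.493 2.516 -2.55
v -1.761 2.752 -2.75
v -2.13 2.845 -2.9
v -2.528 2.778 -2.97
v -2.875 2.562 -2.946
v -3.103 2.241 -2.832
v -3.167 1.879 -2.652
v -3.053 1.547 -2.441
v -2.785 1.311 -2.241
v -2.416 1.218 -2.091
v -2.018 1.285 -2.022
v -1.671 1.501 -2.046
v -1.443 1.822 -2.159
f 2 1 4
f 2 4 3
f 4 1 5
f 4 5 3
f 5 1 6
f 5 6 3
f 6 1 7
f 6 7 3
f 7 1 8
f 7 8 3
f 8 1 9
f 8 9 3
f 9 1 10
f 9 10 3
f 10 1 11
f 10 11 3
f 11 1 2
f 11 2 3
f 13 12 15
f 13 15 14
f 15 12 16
f 15 16 14
f 16 12 17
f 16 17 14
f 17 12 18
f 17 18 14
f 18 12 19
f 18 19 14
f 19 12 20
f 19 20 14
f 20 12 21
f 20 21 14
f 21 12 22
f 21 22 14
f 22 12 23
f 22 23 14
f 23 12 24
f 23 24 14
f 24 12 25
f 24 25 14
f 25 12 26
f 25 26 14
f 26 12 13
f 26 13 14
f 28 27 30
f 28 30 29
f 30 27 31
f 30 31 29
f 31 27 32
f 31 32 29
f 32 27 33
f 32 33 29
f 33 27 34
f 33 34 29
f 34 27 35
f 34 35 29
f 35 27 36
f 35 36 29
f 36 27 37
f 36 37 29
f 37 27 38
f 37 38 29
f 38 27 39
f 38 39 29
f 39 27 40
f 39 40 29
f 40 27 41
f 40 41 29
f 41 27 42
f 41 42 29
f 42 27 43
f 42 43 29
f 43 27 28
f 43 28 29
f 45 44 47
f 45 47 46
f 47 44 48
f 47 48 46
f 48 44 49
f 48 49 46
f 49 44 50
f 49 50 46
f 50 44 51
f 50 51 46
f 51 44 52
f 51 52 46
f 52 44 53
f 52 53 46
f 53 44 54
f 53 54 46
f 54 44 55
f 54 55 46
f 55 44 56
f 55 56 46
f 56 44 57
f 56 57 46
f 57 44 58
f 57 58 46
f 58 44 59
f 58 59 46
f 59 44 45
f 59 45 46
f 61 60 63
f 61 63 62
f 63 60 64
f 63 64 62
f 64 60 65
f 64 65 62
f 65 60 66
f 65 66 62
f 66 60 67
f 66 67 62
f 67 60 68
f 67 68 62
f 68 60 69
f 68 69 62
f 69 60 70
f 69 70 62
f 70 60 71
f 70 71 62
f 71 60 72
f 71 72 62
f 72 60 73
f 72 73 62
f 73 60 74
f 73 74 62
f 74 60 75
f 74 75 62
f 75 60 61
f 75 61 62



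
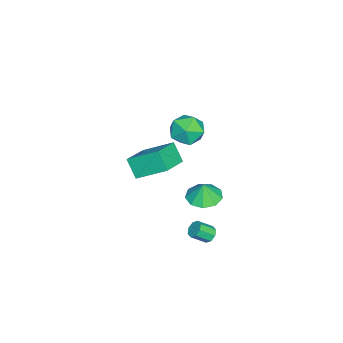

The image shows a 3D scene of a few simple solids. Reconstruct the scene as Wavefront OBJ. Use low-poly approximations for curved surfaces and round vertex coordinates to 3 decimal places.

v -0.339 3.025 3.625
v 0.284 3.075 2.741
v 0.636 1.705 4.239
v 1.259 1.755 3.355
v 1.286 2.557 4.082
v 0.683 3.373 3.702
v 0.237 1.407 3.278
v -0.366 2.223 2.898
v 0.64 2.075 2.526
v 1.289 2.785 3.023
v -0.369 1.995 3.957
v 0.28 2.705 4.454
v 1.569 3.956 -3.996
v 1.983 3.881 -4.335
v 2.384 3.148 -3.683
v 1.971 3.224 -3.344
v 2.06 4.174 -4.054
v 2.462 3.441 -3.402
v 1.85 4.339 -3.739
v 2.252 3.607 -3.087
v 1.476 4.28 -3.575
v 1.877 3.548 -2.922
v 1.156 4.032 -3.657
v 1.557 3.299 -3.005
v 1.078 3.739 -3.938
v 1.48 3.006 -3.286
v 1.288 3.573 -4.253
v 1.69 2.841 -3.601
v 1.663 3.632 -4.418
v 2.064 2.9 -3.765
v -0.3 -1.173 -0.482
v -0.329 0.566 0.603
v -2.064 -0.807 -1.116
v -2.093 0.932 -0.031
v 0.213 -0.512 -1.529
v 0.184 1.227 -0.444
v -1.551 -0.146 -2.163
v -1.58 1.593 -1.078
v 1.533 3.623 -0.781
v 2.504 3.826 -0.902
v 1.667 3.617 0.281
v 2.148 4.408 -0.854
v 1.504 4.622 -0.772
v 0.873 4.369 -0.693
v 0.551 3.767 -0.656
v 0.689 3.097 -0.677
v 1.221 2.673 -0.747
v 1.899 2.694 -0.832
v 2.406 3.149 -0.894
f 1 12 6
f 1 6 2
f 1 2 8
f 1 8 11
f 1 11 12
f 2 6 10
f 6 12 5
f 12 11 3
f 11 8 7
f 8 2 9
f 4 10 5
f 4 5 3
f 4 3 7
f 4 7 9
f 4 9 10
f 5 10 6
f 3 5 12
f 7 3 11
f 9 7 8
f 10 9 2
f 14 13 17
f 14 17 15
f 15 17 18
f 15 18 16
f 17 13 19
f 17 19 18
f 18 19 20
f 18 20 16
f 19 13 21
f 19 21 20
f 20 21 22
f 20 22 16
f 21 13 23
f 21 23 22
f 22 23 24
f 22 24 16
f 23 13 25
f 23 25 24
f 24 25 26
f 24 26 16
f 25 13 27
f 25 27 26
f 26 27 28
f 26 28 16
f 27 13 29
f 27 29 28
f 28 29 30
f 28 30 16
f 29 13 14
f 29 14 30
f 30 14 15
f 30 15 16
f 32 34 31
f 35 32 31
f 31 34 33
f 33 35 31
f 32 38 34
f 36 32 35
f 36 38 32
f 34 38 33
f 37 35 33
f 33 38 37
f 37 36 35
f 38 36 37
f 40 39 42
f 40 42 41
f 42 39 43
f 42 43 41
f 43 39 44
f 43 44 41
f 44 39 45
f 44 45 41
f 45 39 46
f 45 46 41
f 46 39 47
f 46 47 41
f 47 39 48
f 47 48 41
f 48 39 49
f 48 49 41
f 49 39 40
f 49 40 41



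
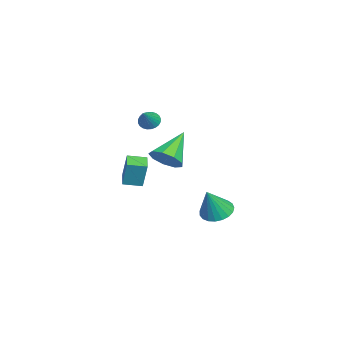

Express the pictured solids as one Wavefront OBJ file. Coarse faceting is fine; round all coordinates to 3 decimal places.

v -1.969 -1.27 -1.259
v -1.709 -0.975 0.313
v -2.142 -0.207 -1.429
v -1.883 0.087 0.142
v -0.897 -1.127 -1.462
v -0.638 -0.833 0.109
v -1.071 -0.065 -1.633
v -0.811 0.23 -0.061
v 3.442 1.667 2.463
v 4.12 2.156 2.934
v 1.978 2.433 3.777
v 3.876 2.523 2.448
v 3.428 2.49 1.969
v 2.987 2.072 1.721
v 2.758 1.464 1.82
v 2.849 0.952 2.221
v 3.217 0.774 2.735
v 3.691 1.014 3.121
v 4.047 1.56 3.2
v -0.182 3.949 -2.822
v 0.33 3.264 -3.237
v 0.562 3.471 -1.118
v 0.575 3.573 -3.257
v 0.689 3.948 -3.202
v 0.652 4.322 -3.082
v 0.472 4.632 -2.916
v 0.178 4.824 -2.734
v -0.178 4.864 -2.568
v -0.534 4.746 -2.445
v -0.83 4.491 -2.388
v -1.014 4.141 -2.406
v -1.053 3.759 -2.495
v -0.942 3.409 -2.642
v -0.7 3.152 -2.819
v -0.368 3.034 -2.997
v -0.004 3.073 -3.145
v -4.204 -0.072 1.9
v -3.794 -0.158 1.416
v -3.016 -0.268 2.94
v -3.781 0.089 1.448
v -3.832 0.312 1.548
v -3.94 0.476 1.702
v -4.088 0.557 1.887
v -4.253 0.542 2.073
v -4.411 0.434 2.233
v -4.538 0.248 2.342
v -4.613 0.014 2.385
v -4.626 -0.233 2.353
v -4.575 -0.456 2.253
v -4.467 -0.621 2.098
v -4.32 -0.701 1.914
v -4.154 -0.686 1.728
v -3.996 -0.578 1.568
v -3.87 -0.392 1.458
f 2 4 1
f 5 2 1
f 1 4 3
f 3 5 1
f 2 8 4
f 6 2 5
f 6 8 2
f 4 8 3
f 7 5 3
f 3 8 7
f 7 6 5
f 8 6 7
f 10 9 12
f 10 12 11
f 12 9 13
f 12 13 11
f 13 9 14
f 13 14 11
f 14 9 15
f 14 15 11
f 15 9 16
f 15 16 11
f 16 9 17
f 16 17 11
f 17 9 18
f 17 18 11
f 18 9 19
f 18 19 11
f 19 9 10
f 19 10 11
f 21 20 23
f 21 23 22
f 23 20 24
f 23 24 22
f 24 20 25
f 24 25 22
f 25 20 26
f 25 26 22
f 26 20 27
f 26 27 22
f 27 20 28
f 27 28 22
f 28 20 29
f 28 29 22
f 29 20 30
f 29 30 22
f 30 20 31
f 30 31 22
f 31 20 32
f 31 32 22
f 32 20 33
f 32 33 22
f 33 20 34
f 33 34 22
f 34 20 35
f 34 35 22
f 35 20 36
f 35 36 22
f 36 20 21
f 36 21 22
f 38 37 40
f 38 40 39
f 40 37 41
f 40 41 39
f 41 37 42
f 41 42 39
f 42 37 43
f 42 43 39
f 43 37 44
f 43 44 39
f 44 37 45
f 44 45 39
f 45 37 46
f 45 46 39
f 46 37 47
f 46 47 39
f 47 37 48
f 47 48 39
f 48 37 49
f 48 49 39
f 49 37 50
f 49 50 39
f 50 37 51
f 50 51 39
f 51 37 52
f 51 52 39
f 52 37 53
f 52 53 39
f 53 37 54
f 53 54 39
f 54 37 38
f 54 38 39



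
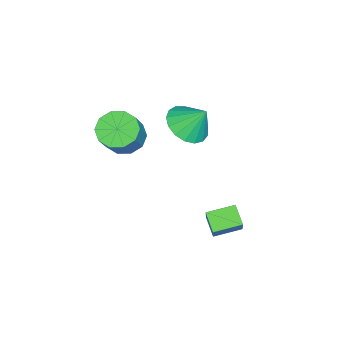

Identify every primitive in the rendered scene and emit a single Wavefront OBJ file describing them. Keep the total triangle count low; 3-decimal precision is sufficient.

v 0.52 -0.562 2.469
v 1.34 -1.164 2.861
v 0.6 0.302 3.631
v 1.579 -0.8 2.574
v 1.575 -0.382 2.263
v 1.33 -0.004 1.999
v 0.9 0.245 1.843
v 0.382 0.31 1.83
v -0.104 0.175 1.964
v -0.447 -0.129 2.213
v -0.568 -0.532 2.521
v -0.44 -0.942 2.817
v -0.092 -1.265 3.034
v 0.396 -1.427 3.121
v 0.913 -1.391 3.058
v 1.326 -3.129 1.714
v 1.907 -3.769 1.275
v 3.075 -3.692 2.707
v 2.494 -3.051 3.146
v 2.076 -3.22 1.106
v 3.245 -3.142 2.539
v 1.959 -2.635 1.17
v 3.128 -2.557 2.602
v 1.6 -2.239 1.442
v 2.769 -2.161 2.874
v 1.136 -2.183 1.817
v 2.305 -2.105 3.249
v 0.745 -2.488 2.153
v 1.913 -2.411 3.585
v 0.575 -3.038 2.321
v 1.744 -2.96 3.754
v 0.692 -3.623 2.258
v 1.861 -3.545 3.69
v 1.051 -4.019 1.986
v 2.22 -3.941 3.418
v 1.515 -4.075 1.611
v 2.684 -3.997 3.043
v 3.959 1.605 -1.6
v 3.327 1.106 -0.991
v 3.343 2.698 -1.345
v 2.71 2.198 -0.736
v 5.13 1.922 -0.124
v 4.497 1.422 0.485
v 4.513 3.014 0.131
v 3.881 2.515 0.74
f 2 1 4
f 2 4 3
f 4 1 5
f 4 5 3
f 5 1 6
f 5 6 3
f 6 1 7
f 6 7 3
f 7 1 8
f 7 8 3
f 8 1 9
f 8 9 3
f 9 1 10
f 9 10 3
f 10 1 11
f 10 11 3
f 11 1 12
f 11 12 3
f 12 1 13
f 12 13 3
f 13 1 14
f 13 14 3
f 14 1 15
f 14 15 3
f 15 1 2
f 15 2 3
f 17 16 20
f 17 20 18
f 18 20 21
f 18 21 19
f 20 16 22
f 20 22 21
f 21 22 23
f 21 23 19
f 22 16 24
f 22 24 23
f 23 24 25
f 23 25 19
f 24 16 26
f 24 26 25
f 25 26 27
f 25 27 19
f 26 16 28
f 26 28 27
f 27 28 29
f 27 29 19
f 28 16 30
f 28 30 29
f 29 30 31
f 29 31 19
f 30 16 32
f 30 32 31
f 31 32 33
f 31 33 19
f 32 16 34
f 32 34 33
f 33 34 35
f 33 35 19
f 34 16 36
f 34 36 35
f 35 36 37
f 35 37 19
f 36 16 17
f 36 17 37
f 37 17 18
f 37 18 19
f 39 41 38
f 42 39 38
f 38 41 40
f 40 42 38
f 39 45 41
f 43 39 42
f 43 45 39
f 41 45 40
f 44 42 40
f 40 45 44
f 44 43 42
f 45 43 44



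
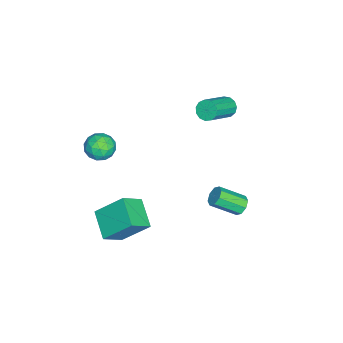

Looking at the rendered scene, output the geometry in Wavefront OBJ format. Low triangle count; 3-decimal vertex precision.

v 1.42 3.434 -0.587
v 1.754 3.725 -0.316
v 2.095 2.598 0.478
v 1.76 2.306 0.207
v 1.389 3.726 -0.158
v 1.729 2.599 0.636
v 1.042 3.556 -0.251
v 1.382 2.428 0.542
v 0.916 3.314 -0.541
v 1.256 2.186 0.252
v 1.085 3.142 -0.858
v 1.426 2.015 -0.064
v 1.451 3.141 -1.016
v 1.791 2.014 -0.222
v 1.798 3.312 -0.922
v 2.138 2.184 -0.129
v 1.924 3.554 -0.632
v 2.264 2.426 0.161
v 0.364 -2.534 1.548
v 1.117 -2.644 1.651
v 0.263 -3.676 1.069
v 1.016 -3.786 1.172
v 0.548 -3.741 1.779
v 0.61 -3.035 2.075
v 0.77 -3.285 0.645
v 0.832 -2.579 0.941
v 1.368 -3.108 1.093
v 1.23 -3.39 1.794
v 0.15 -2.93 0.926
v 0.012 -3.212 1.627
v 0.749 -2.489 1.642
v 0.631 -3.831 1.078
v 0.356 -3.805 1.435
v 0.798 -3.869 1.496
v 0.451 -2.719 1.891
v 0.894 -2.784 1.951
v 0.559 -3.428 2.026
v 0.486 -3.536 0.769
v 0.929 -3.601 0.829
v 0.582 -2.451 1.224
v 1.024 -2.515 1.285
v 0.821 -2.892 0.694
v 1.339 -2.826 1.374
v 1.28 -3.497 1.093
v 1.135 -3.203 0.783
v 1.172 -2.788 0.957
v 1.258 -2.992 1.786
v 1.199 -3.663 1.505
v 0.924 -3.637 1.861
v 0.961 -3.222 2.035
v 1.406 -3.265 1.458
v 0.181 -2.657 1.215
v 0.122 -3.328 0.934
v 0.419 -3.098 0.685
v 0.456 -2.683 0.859
v 0.1 -2.823 1.627
v 0.041 -3.494 1.346
v 0.208 -3.532 1.763
v 0.245 -3.117 1.937
v -0.026 -3.055 1.262
v -4.035 1.504 0.825
v -3.704 1.537 0.362
v -2.314 0.928 1.312
v -2.645 0.896 1.775
v -3.681 1.821 0.51
v -2.291 1.213 1.46
v -3.77 2.004 0.758
v -2.38 1.396 1.708
v -3.943 2.029 1.027
v -2.554 1.421 1.977
v -4.146 1.887 1.232
v -2.756 1.279 2.182
v -4.313 1.624 1.308
v -2.923 1.015 2.258
v -4.392 1.322 1.23
v -3.002 0.714 2.181
v -4.357 1.078 1.024
v -2.968 0.47 1.974
v -4.221 0.97 0.754
v -2.831 0.362 1.705
v -4.025 1.031 0.507
v -2.635 0.423 1.458
v -3.832 1.242 0.361
v -2.443 0.634 1.311
v 1.874 -1.901 -4.249
v 0.668 -2.633 -3.631
v 1.723 -0.599 -3
v 0.517 -1.331 -2.383
v 2.663 -2.549 -3.477
v 1.457 -3.281 -2.86
v 2.512 -1.247 -2.229
v 1.306 -1.979 -1.611
f 2 1 5
f 2 5 3
f 3 5 6
f 3 6 4
f 5 1 7
f 5 7 6
f 6 7 8
f 6 8 4
f 7 1 9
f 7 9 8
f 8 9 10
f 8 10 4
f 9 1 11
f 9 11 10
f 10 11 12
f 10 12 4
f 11 1 13
f 11 13 12
f 12 13 14
f 12 14 4
f 13 1 15
f 13 15 14
f 14 15 16
f 14 16 4
f 15 1 17
f 15 17 16
f 16 17 18
f 16 18 4
f 17 1 2
f 17 2 18
f 18 2 3
f 18 3 4
f 19 56 35
f 56 30 59
f 35 59 24
f 56 59 35
f 19 35 31
f 35 24 36
f 31 36 20
f 35 36 31
f 19 31 40
f 31 20 41
f 40 41 26
f 31 41 40
f 19 40 52
f 40 26 55
f 52 55 29
f 40 55 52
f 19 52 56
f 52 29 60
f 56 60 30
f 52 60 56
f 20 36 47
f 36 24 50
f 47 50 28
f 36 50 47
f 24 59 37
f 59 30 58
f 37 58 23
f 59 58 37
f 30 60 57
f 60 29 53
f 57 53 21
f 60 53 57
f 29 55 54
f 55 26 42
f 54 42 25
f 55 42 54
f 26 41 46
f 41 20 43
f 46 43 27
f 41 43 46
f 22 48 34
f 48 28 49
f 34 49 23
f 48 49 34
f 22 34 32
f 34 23 33
f 32 33 21
f 34 33 32
f 22 32 39
f 32 21 38
f 39 38 25
f 32 38 39
f 22 39 44
f 39 25 45
f 44 45 27
f 39 45 44
f 22 44 48
f 44 27 51
f 48 51 28
f 44 51 48
f 23 49 37
f 49 28 50
f 37 50 24
f 49 50 37
f 21 33 57
f 33 23 58
f 57 58 30
f 33 58 57
f 25 38 54
f 38 21 53
f 54 53 29
f 38 53 54
f 27 45 46
f 45 25 42
f 46 42 26
f 45 42 46
f 28 51 47
f 51 27 43
f 47 43 20
f 51 43 47
f 62 61 65
f 62 65 63
f 63 65 66
f 63 66 64
f 65 61 67
f 65 67 66
f 66 67 68
f 66 68 64
f 67 61 69
f 67 69 68
f 68 69 70
f 68 70 64
f 69 61 71
f 69 71 70
f 70 71 72
f 70 72 64
f 71 61 73
f 71 73 72
f 72 73 74
f 72 74 64
f 73 61 75
f 73 75 74
f 74 75 76
f 74 76 64
f 75 61 77
f 75 77 76
f 76 77 78
f 76 78 64
f 77 61 79
f 77 79 78
f 78 79 80
f 78 80 64
f 79 61 81
f 79 81 80
f 80 81 82
f 80 82 64
f 81 61 83
f 81 83 82
f 82 83 84
f 82 84 64
f 83 61 62
f 83 62 84
f 84 62 63
f 84 63 64
f 86 88 85
f 89 86 85
f 85 88 87
f 87 89 85
f 86 92 88
f 90 86 89
f 90 92 86
f 88 92 87
f 91 89 87
f 87 92 91
f 91 90 89
f 92 90 91



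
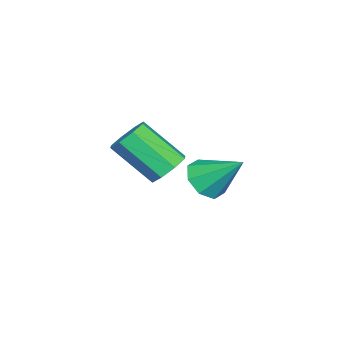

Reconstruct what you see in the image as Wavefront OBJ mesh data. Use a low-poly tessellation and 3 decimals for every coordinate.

v 2.214 0.144 2.786
v 2.622 0.531 2.275
v 2.386 1.296 3.794
v 2.053 0.647 2.239
v 1.579 0.469 2.524
v 1.476 0.1 2.962
v 1.806 -0.242 3.297
v 2.374 -0.358 3.333
v 2.849 -0.18 3.048
v 2.952 0.188 2.61
v 0.091 -1.762 1.692
v 0.634 -2.084 1.345
v 0.632 -3.42 2.582
v 0.089 -3.098 2.928
v 0.81 -1.729 1.729
v 0.807 -3.065 2.965
v 0.564 -1.394 2.091
v 0.562 -2.729 3.327
v 0.042 -1.274 2.219
v 0.039 -2.61 3.455
v -0.452 -1.44 2.038
v -0.454 -2.776 3.275
v -0.627 -1.795 1.655
v -0.63 -3.131 2.891
v -0.382 -2.131 1.293
v -0.384 -3.466 2.529
v 0.141 -2.25 1.165
v 0.138 -3.586 2.401
f 2 1 4
f 2 4 3
f 4 1 5
f 4 5 3
f 5 1 6
f 5 6 3
f 6 1 7
f 6 7 3
f 7 1 8
f 7 8 3
f 8 1 9
f 8 9 3
f 9 1 10
f 9 10 3
f 10 1 2
f 10 2 3
f 12 11 15
f 12 15 13
f 13 15 16
f 13 16 14
f 15 11 17
f 15 17 16
f 16 17 18
f 16 18 14
f 17 11 19
f 17 19 18
f 18 19 20
f 18 20 14
f 19 11 21
f 19 21 20
f 20 21 22
f 20 22 14
f 21 11 23
f 21 23 22
f 22 23 24
f 22 24 14
f 23 11 25
f 23 25 24
f 24 25 26
f 24 26 14
f 25 11 27
f 25 27 26
f 26 27 28
f 26 28 14
f 27 11 12
f 27 12 28
f 28 12 13
f 28 13 14



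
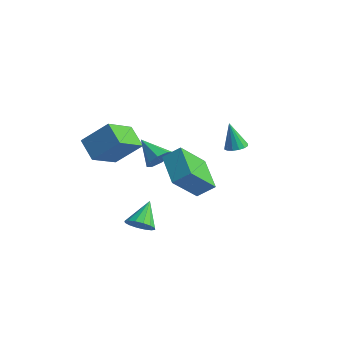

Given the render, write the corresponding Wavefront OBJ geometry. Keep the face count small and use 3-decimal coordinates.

v 2.211 -3.485 -3.632
v 2.493 -3.964 -3.043
v 1.609 -2.455 -2.508
v 2.805 -3.695 -3.123
v 2.957 -3.369 -3.34
v 2.909 -3.075 -3.635
v 2.674 -2.891 -3.929
v 2.315 -2.866 -4.144
v 1.928 -3.007 -4.222
v 1.617 -3.276 -4.142
v 1.465 -3.601 -3.925
v 1.512 -3.895 -3.63
v 1.747 -4.08 -3.336
v 2.106 -4.105 -3.121
v 4.104 -1.395 -1.372
v 4.208 -2.965 0.122
v 2.347 -0.73 -0.551
v 2.452 -2.3 0.943
v 4.688 -0.7 -0.683
v 4.793 -2.27 0.811
v 2.932 -0.035 0.138
v 3.036 -1.605 1.632
v -3.712 -1.585 -0.908
v -3.237 -3.332 0.033
v -2.672 -0.582 0.432
v -2.198 -2.329 1.372
v -2.502 -1.711 -1.752
v -2.028 -3.458 -0.812
v -1.463 -0.708 -0.413
v -0.988 -2.455 0.528
v 1.115 3.336 -0.629
v 1.493 2.821 -0.604
v 0.745 3.144 0.989
v 1.69 3.076 -0.528
v 1.734 3.4 -0.48
v 1.611 3.708 -0.471
v 1.355 3.916 -0.505
v 1.035 3.969 -0.571
v 0.736 3.852 -0.654
v 0.539 3.597 -0.729
v 0.495 3.272 -0.778
v 0.618 2.964 -0.786
v 0.874 2.756 -0.753
v 1.194 2.704 -0.686
v 0.533 -1.079 -0.446
v 0.962 -0.914 0.209
v -0.813 -1.281 0.486
v 0.714 -0.413 -0.041
v 0.359 -0.302 -0.528
v 0.107 -0.646 -0.967
v 0.104 -1.243 -1.101
v 0.352 -1.744 -0.852
v 0.706 -1.855 -0.365
v 0.959 -1.511 0.074
f 2 1 4
f 2 4 3
f 4 1 5
f 4 5 3
f 5 1 6
f 5 6 3
f 6 1 7
f 6 7 3
f 7 1 8
f 7 8 3
f 8 1 9
f 8 9 3
f 9 1 10
f 9 10 3
f 10 1 11
f 10 11 3
f 11 1 12
f 11 12 3
f 12 1 13
f 12 13 3
f 13 1 14
f 13 14 3
f 14 1 2
f 14 2 3
f 16 18 15
f 19 16 15
f 15 18 17
f 17 19 15
f 16 22 18
f 20 16 19
f 20 22 16
f 18 22 17
f 21 19 17
f 17 22 21
f 21 20 19
f 22 20 21
f 24 26 23
f 27 24 23
f 23 26 25
f 25 27 23
f 24 30 26
f 28 24 27
f 28 30 24
f 26 30 25
f 29 27 25
f 25 30 29
f 29 28 27
f 30 28 29
f 32 31 34
f 32 34 33
f 34 31 35
f 34 35 33
f 35 31 36
f 35 36 33
f 36 31 37
f 36 37 33
f 37 31 38
f 37 38 33
f 38 31 39
f 38 39 33
f 39 31 40
f 39 40 33
f 40 31 41
f 40 41 33
f 41 31 42
f 41 42 33
f 42 31 43
f 42 43 33
f 43 31 44
f 43 44 33
f 44 31 32
f 44 32 33
f 46 45 48
f 46 48 47
f 48 45 49
f 48 49 47
f 49 45 50
f 49 50 47
f 50 45 51
f 50 51 47
f 51 45 52
f 51 52 47
f 52 45 53
f 52 53 47
f 53 45 54
f 53 54 47
f 54 45 46
f 54 46 47



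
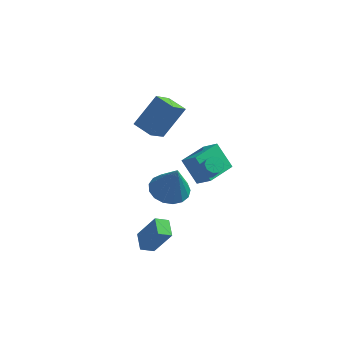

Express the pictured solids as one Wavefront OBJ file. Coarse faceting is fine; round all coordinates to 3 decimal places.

v -1.235 1.965 -1.921
v -2.186 2.458 -0.613
v -0.44 3.591 -1.954
v -1.391 4.083 -0.647
v -0.409 1.577 -1.173
v -1.36 2.069 0.134
v 0.386 3.202 -1.207
v -0.565 3.695 0.101
v -2.946 1.621 1.875
v -3.32 0.467 2.856
v -3.985 2.168 2.122
v -4.359 1.014 3.103
v -2.021 2.666 3.457
v -2.395 1.512 4.438
v -3.06 3.213 3.704
v -3.434 2.059 4.685
v -2.628 -4.324 -2.056
v -3.024 -3.4 -1.752
v -2.012 -3.947 -2.399
v -2.408 -3.023 -2.096
v -1.672 -4.437 -0.464
v -2.068 -3.513 -0.161
v -1.056 -4.06 -0.808
v -1.452 -3.136 -0.504
v -0.199 -0.059 1.151
v 0.271 -0.018 0.932
v 0.709 -0.46 1.79
v 0.239 -0.501 2.009
v 0.199 0.275 1.121
v 0.636 -0.167 1.979
v -0.06 0.412 1.323
v 0.378 -0.031 2.181
v -0.384 0.329 1.445
v 0.054 -0.114 2.303
v -0.621 0.064 1.429
v -0.183 -0.379 2.287
v -0.66 -0.258 1.284
v -0.223 -0.701 2.141
v -0.484 -0.487 1.076
v -0.047 -0.929 1.934
v -0.175 -0.515 0.903
v 0.263 -0.958 1.761
v 0.124 -0.33 0.846
v 0.562 -0.773 1.704
v -2.162 -0.228 -0.678
v -1.143 0.136 -0.879
v -1.638 -0.612 1.278
v -1.403 0.567 -0.725
v -1.836 0.816 -0.56
v -2.344 0.826 -0.422
v -2.811 0.595 -0.342
v -3.128 0.175 -0.34
v -3.224 -0.338 -0.415
v -3.077 -0.825 -0.55
v -2.72 -1.175 -0.714
v -2.235 -1.309 -0.87
v -1.734 -1.195 -0.982
v -1.33 -0.859 -1.024
v -1.117 -0.379 -0.987
f 2 4 1
f 5 2 1
f 1 4 3
f 3 5 1
f 2 8 4
f 6 2 5
f 6 8 2
f 4 8 3
f 7 5 3
f 3 8 7
f 7 6 5
f 8 6 7
f 10 12 9
f 13 10 9
f 9 12 11
f 11 13 9
f 10 16 12
f 14 10 13
f 14 16 10
f 12 16 11
f 15 13 11
f 11 16 15
f 15 14 13
f 16 14 15
f 18 20 17
f 21 18 17
f 17 20 19
f 19 21 17
f 18 24 20
f 22 18 21
f 22 24 18
f 20 24 19
f 23 21 19
f 19 24 23
f 23 22 21
f 24 22 23
f 26 25 29
f 26 29 27
f 27 29 30
f 27 30 28
f 29 25 31
f 29 31 30
f 30 31 32
f 30 32 28
f 31 25 33
f 31 33 32
f 32 33 34
f 32 34 28
f 33 25 35
f 33 35 34
f 34 35 36
f 34 36 28
f 35 25 37
f 35 37 36
f 36 37 38
f 36 38 28
f 37 25 39
f 37 39 38
f 38 39 40
f 38 40 28
f 39 25 41
f 39 41 40
f 40 41 42
f 40 42 28
f 41 25 43
f 41 43 42
f 42 43 44
f 42 44 28
f 43 25 26
f 43 26 44
f 44 26 27
f 44 27 28
f 46 45 48
f 46 48 47
f 48 45 49
f 48 49 47
f 49 45 50
f 49 50 47
f 50 45 51
f 50 51 47
f 51 45 52
f 51 52 47
f 52 45 53
f 52 53 47
f 53 45 54
f 53 54 47
f 54 45 55
f 54 55 47
f 55 45 56
f 55 56 47
f 56 45 57
f 56 57 47
f 57 45 58
f 57 58 47
f 58 45 59
f 58 59 47
f 59 45 46
f 59 46 47

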